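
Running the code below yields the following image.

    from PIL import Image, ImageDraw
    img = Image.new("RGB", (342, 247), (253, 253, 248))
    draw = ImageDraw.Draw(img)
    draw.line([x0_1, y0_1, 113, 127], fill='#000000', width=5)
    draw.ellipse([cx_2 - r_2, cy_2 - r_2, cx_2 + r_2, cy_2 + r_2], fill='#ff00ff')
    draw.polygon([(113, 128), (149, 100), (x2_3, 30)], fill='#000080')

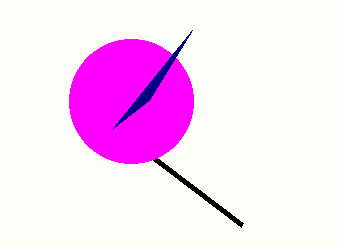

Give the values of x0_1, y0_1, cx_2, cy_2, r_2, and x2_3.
x0_1 = 242, y0_1 = 225, cx_2 = 131, cy_2 = 101, r_2 = 62, x2_3 = 192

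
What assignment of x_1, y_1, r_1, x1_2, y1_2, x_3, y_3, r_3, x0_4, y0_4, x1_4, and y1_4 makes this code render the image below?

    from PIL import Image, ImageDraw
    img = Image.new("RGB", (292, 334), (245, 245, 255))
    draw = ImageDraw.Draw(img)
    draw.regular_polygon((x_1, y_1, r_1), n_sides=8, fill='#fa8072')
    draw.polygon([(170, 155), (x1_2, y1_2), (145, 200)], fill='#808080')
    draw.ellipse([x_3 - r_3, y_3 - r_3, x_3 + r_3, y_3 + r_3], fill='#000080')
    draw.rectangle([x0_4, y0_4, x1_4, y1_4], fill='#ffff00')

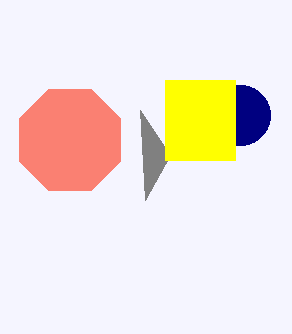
x_1 = 70
y_1 = 140
r_1 = 55
x1_2 = 140
y1_2 = 110
x_3 = 240
y_3 = 115
r_3 = 30
x0_4 = 165
y0_4 = 80
x1_4 = 235
y1_4 = 160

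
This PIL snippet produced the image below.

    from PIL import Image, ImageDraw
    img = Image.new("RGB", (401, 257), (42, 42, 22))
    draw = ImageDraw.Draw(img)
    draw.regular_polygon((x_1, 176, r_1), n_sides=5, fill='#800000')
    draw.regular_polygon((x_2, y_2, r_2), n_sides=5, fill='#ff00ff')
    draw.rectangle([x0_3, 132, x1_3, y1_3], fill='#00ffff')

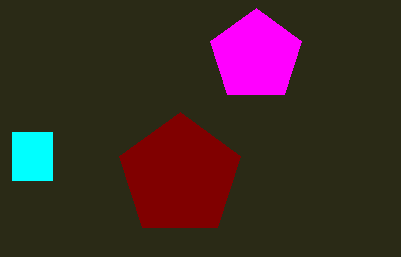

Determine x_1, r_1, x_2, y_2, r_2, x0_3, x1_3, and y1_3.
x_1 = 180; r_1 = 64; x_2 = 256; y_2 = 56; r_2 = 48; x0_3 = 12; x1_3 = 52; y1_3 = 180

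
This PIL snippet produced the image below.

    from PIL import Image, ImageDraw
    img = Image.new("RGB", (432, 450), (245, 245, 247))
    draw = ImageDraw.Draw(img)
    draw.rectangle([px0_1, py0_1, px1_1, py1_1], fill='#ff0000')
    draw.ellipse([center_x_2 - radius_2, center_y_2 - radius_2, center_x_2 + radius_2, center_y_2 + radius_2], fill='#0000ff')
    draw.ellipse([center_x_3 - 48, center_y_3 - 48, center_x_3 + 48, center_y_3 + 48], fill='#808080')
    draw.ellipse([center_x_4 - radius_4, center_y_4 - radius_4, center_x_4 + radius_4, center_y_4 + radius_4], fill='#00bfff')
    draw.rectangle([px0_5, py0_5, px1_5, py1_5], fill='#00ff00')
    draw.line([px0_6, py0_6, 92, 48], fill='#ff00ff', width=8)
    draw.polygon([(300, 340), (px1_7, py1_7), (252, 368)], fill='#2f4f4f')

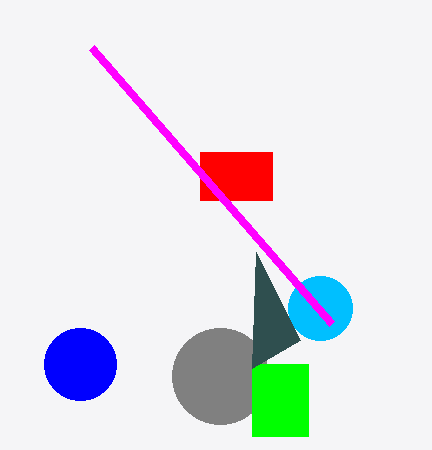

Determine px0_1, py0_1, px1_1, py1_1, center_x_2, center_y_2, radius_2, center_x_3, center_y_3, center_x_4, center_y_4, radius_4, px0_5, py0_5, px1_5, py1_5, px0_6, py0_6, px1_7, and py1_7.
px0_1 = 200; py0_1 = 152; px1_1 = 272; py1_1 = 200; center_x_2 = 80; center_y_2 = 364; radius_2 = 36; center_x_3 = 220; center_y_3 = 376; center_x_4 = 320; center_y_4 = 308; radius_4 = 32; px0_5 = 252; py0_5 = 364; px1_5 = 308; py1_5 = 436; px0_6 = 332; py0_6 = 324; px1_7 = 256; py1_7 = 252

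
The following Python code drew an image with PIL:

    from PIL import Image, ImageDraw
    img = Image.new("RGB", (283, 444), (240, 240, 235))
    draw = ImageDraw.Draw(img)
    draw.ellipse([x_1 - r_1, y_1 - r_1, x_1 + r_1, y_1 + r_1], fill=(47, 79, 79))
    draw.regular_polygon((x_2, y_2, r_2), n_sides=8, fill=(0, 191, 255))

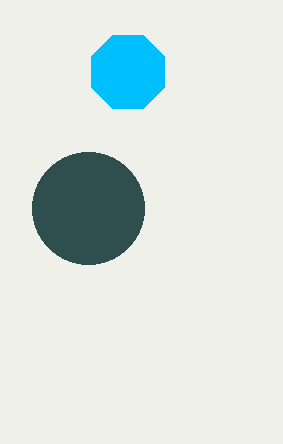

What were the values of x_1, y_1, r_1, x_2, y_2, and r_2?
x_1 = 88
y_1 = 208
r_1 = 56
x_2 = 128
y_2 = 72
r_2 = 40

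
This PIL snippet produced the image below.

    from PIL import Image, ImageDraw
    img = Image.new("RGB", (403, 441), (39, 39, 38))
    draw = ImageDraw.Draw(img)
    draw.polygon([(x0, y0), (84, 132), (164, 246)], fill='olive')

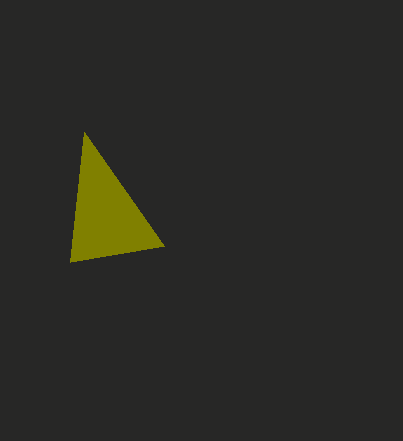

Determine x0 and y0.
x0 = 70, y0 = 262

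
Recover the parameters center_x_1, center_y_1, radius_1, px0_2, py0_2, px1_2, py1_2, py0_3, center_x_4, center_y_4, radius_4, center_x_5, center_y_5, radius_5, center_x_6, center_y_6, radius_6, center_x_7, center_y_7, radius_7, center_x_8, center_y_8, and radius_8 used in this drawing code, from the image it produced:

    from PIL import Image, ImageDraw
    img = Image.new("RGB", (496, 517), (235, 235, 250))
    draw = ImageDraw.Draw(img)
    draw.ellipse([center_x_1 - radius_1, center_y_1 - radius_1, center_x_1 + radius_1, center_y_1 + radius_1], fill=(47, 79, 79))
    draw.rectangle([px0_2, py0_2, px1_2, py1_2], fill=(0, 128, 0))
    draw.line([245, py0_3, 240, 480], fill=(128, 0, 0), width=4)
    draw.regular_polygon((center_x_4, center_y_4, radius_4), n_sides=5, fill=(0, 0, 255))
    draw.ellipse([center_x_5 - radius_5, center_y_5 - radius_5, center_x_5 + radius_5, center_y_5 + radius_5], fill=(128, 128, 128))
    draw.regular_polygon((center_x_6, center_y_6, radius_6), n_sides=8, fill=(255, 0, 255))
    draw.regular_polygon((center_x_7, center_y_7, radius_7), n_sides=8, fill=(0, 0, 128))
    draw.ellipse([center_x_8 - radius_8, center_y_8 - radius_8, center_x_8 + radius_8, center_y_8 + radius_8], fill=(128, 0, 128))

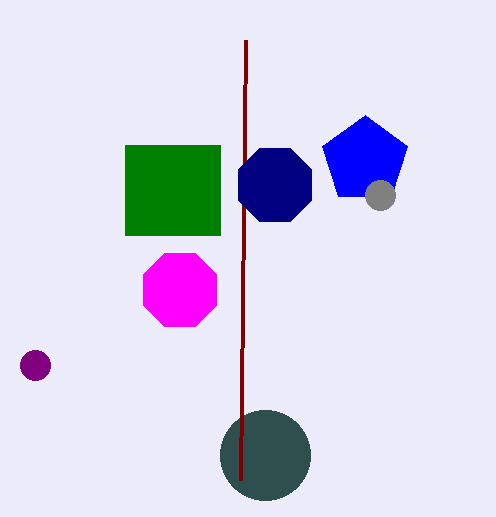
center_x_1 = 265, center_y_1 = 455, radius_1 = 45, px0_2 = 125, py0_2 = 145, px1_2 = 220, py1_2 = 235, py0_3 = 40, center_x_4 = 365, center_y_4 = 160, radius_4 = 45, center_x_5 = 380, center_y_5 = 195, radius_5 = 15, center_x_6 = 180, center_y_6 = 290, radius_6 = 40, center_x_7 = 275, center_y_7 = 185, radius_7 = 40, center_x_8 = 35, center_y_8 = 365, radius_8 = 15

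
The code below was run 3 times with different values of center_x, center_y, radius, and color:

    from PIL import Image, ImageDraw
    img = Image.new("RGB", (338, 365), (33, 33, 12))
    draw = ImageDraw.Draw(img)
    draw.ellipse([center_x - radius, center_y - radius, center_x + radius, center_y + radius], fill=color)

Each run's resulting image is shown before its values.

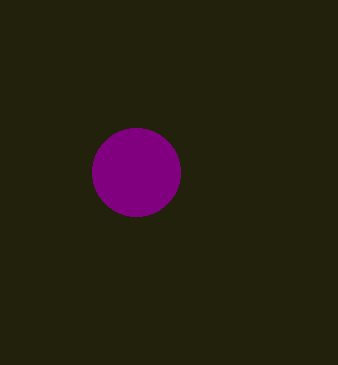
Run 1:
center_x = 136
center_y = 172
radius = 44
color = 'purple'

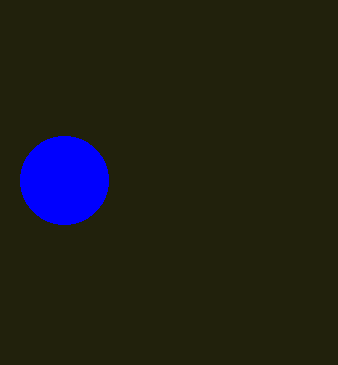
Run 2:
center_x = 64; center_y = 180; radius = 44; color = 'blue'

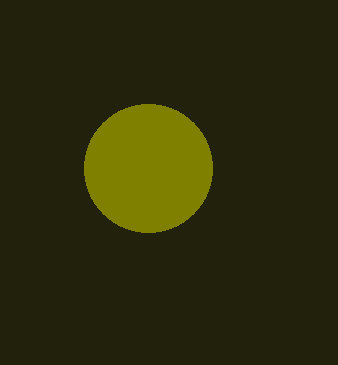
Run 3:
center_x = 148; center_y = 168; radius = 64; color = 'olive'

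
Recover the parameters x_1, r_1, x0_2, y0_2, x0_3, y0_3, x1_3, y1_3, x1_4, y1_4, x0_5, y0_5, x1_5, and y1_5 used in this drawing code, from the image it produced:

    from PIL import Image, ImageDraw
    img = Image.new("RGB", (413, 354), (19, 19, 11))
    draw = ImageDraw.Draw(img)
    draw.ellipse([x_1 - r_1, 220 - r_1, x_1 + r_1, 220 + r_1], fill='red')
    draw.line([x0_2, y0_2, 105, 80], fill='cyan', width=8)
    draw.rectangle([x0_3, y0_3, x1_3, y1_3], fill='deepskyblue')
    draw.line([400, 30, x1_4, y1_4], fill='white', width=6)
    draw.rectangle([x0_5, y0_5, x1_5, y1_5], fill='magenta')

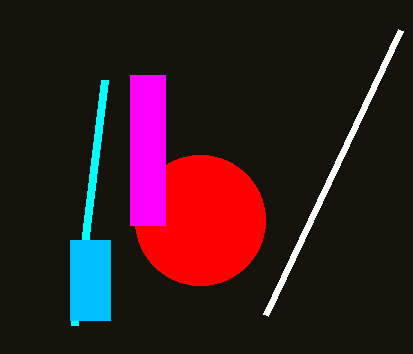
x_1 = 200, r_1 = 65, x0_2 = 75, y0_2 = 325, x0_3 = 70, y0_3 = 240, x1_3 = 110, y1_3 = 320, x1_4 = 265, y1_4 = 315, x0_5 = 130, y0_5 = 75, x1_5 = 165, y1_5 = 225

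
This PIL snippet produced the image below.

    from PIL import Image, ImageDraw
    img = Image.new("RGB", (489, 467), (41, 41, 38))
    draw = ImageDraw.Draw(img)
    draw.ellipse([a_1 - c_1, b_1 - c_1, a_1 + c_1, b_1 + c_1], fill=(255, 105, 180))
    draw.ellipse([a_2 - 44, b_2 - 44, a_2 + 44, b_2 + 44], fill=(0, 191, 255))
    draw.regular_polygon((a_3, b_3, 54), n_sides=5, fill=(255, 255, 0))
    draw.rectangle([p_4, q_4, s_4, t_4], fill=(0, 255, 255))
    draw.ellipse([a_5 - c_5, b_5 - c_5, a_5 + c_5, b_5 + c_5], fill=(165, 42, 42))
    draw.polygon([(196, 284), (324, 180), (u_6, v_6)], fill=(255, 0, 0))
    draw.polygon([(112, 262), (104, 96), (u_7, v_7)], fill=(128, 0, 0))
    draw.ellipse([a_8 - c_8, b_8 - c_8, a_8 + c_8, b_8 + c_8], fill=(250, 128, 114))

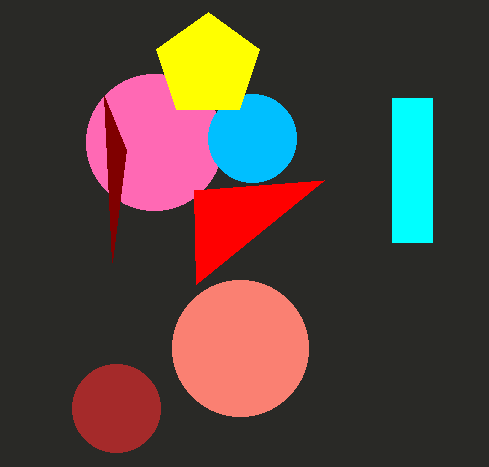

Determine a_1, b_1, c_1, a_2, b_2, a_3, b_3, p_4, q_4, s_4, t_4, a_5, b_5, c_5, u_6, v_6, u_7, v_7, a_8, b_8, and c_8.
a_1 = 154
b_1 = 142
c_1 = 68
a_2 = 252
b_2 = 138
a_3 = 208
b_3 = 66
p_4 = 392
q_4 = 98
s_4 = 432
t_4 = 242
a_5 = 116
b_5 = 408
c_5 = 44
u_6 = 194
v_6 = 190
u_7 = 126
v_7 = 150
a_8 = 240
b_8 = 348
c_8 = 68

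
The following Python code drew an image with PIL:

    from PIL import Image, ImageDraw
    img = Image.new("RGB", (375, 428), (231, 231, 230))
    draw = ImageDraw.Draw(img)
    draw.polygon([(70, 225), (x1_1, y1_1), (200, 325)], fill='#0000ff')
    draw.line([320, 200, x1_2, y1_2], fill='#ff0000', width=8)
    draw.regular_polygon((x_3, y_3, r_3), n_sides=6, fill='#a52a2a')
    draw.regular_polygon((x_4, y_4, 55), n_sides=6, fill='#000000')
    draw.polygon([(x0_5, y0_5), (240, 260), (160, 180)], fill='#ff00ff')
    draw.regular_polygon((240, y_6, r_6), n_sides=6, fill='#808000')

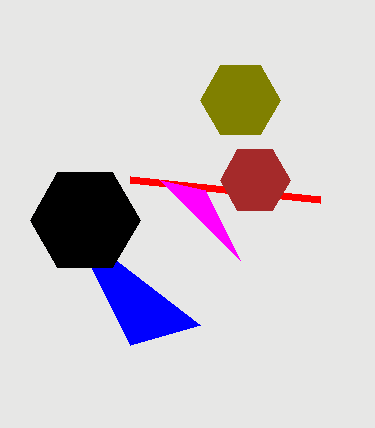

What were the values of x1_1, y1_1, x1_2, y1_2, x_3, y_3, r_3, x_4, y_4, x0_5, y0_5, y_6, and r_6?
x1_1 = 130, y1_1 = 345, x1_2 = 130, y1_2 = 180, x_3 = 255, y_3 = 180, r_3 = 35, x_4 = 85, y_4 = 220, x0_5 = 205, y0_5 = 190, y_6 = 100, r_6 = 40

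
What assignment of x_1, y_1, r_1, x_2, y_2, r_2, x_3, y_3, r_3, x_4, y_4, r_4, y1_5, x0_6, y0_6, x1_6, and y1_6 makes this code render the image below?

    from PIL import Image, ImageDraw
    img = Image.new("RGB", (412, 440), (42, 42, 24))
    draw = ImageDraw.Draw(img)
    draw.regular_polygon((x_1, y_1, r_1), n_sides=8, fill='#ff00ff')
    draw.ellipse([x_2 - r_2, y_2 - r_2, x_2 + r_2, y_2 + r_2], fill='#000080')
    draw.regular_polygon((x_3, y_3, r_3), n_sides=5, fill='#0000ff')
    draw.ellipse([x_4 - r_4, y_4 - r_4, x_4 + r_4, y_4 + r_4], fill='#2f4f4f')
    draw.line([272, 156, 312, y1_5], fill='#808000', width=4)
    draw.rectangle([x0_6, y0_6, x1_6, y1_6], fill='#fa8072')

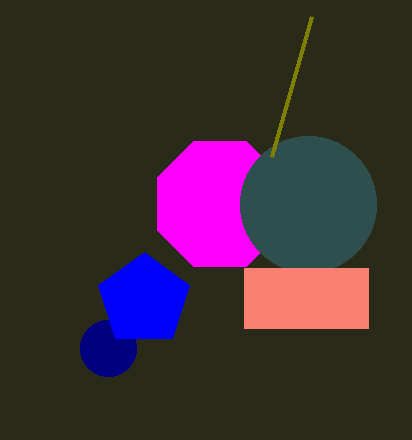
x_1 = 220; y_1 = 204; r_1 = 68; x_2 = 108; y_2 = 348; r_2 = 28; x_3 = 144; y_3 = 300; r_3 = 48; x_4 = 308; y_4 = 204; r_4 = 68; y1_5 = 16; x0_6 = 244; y0_6 = 268; x1_6 = 368; y1_6 = 328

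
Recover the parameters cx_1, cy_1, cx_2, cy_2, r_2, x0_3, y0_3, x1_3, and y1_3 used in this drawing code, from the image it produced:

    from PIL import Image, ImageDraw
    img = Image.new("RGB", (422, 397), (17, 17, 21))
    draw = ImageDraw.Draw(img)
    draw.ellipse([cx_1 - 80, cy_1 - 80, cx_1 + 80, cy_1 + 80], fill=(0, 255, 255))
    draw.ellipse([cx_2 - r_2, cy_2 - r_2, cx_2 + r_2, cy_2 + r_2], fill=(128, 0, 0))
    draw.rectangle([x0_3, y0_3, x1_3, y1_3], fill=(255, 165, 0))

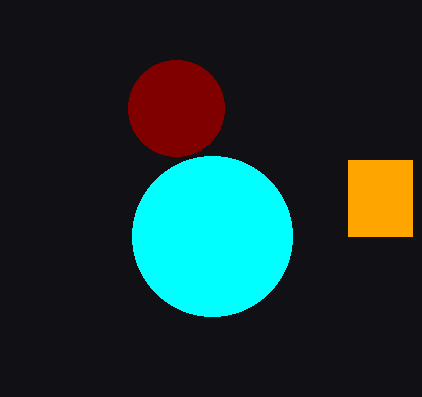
cx_1 = 212
cy_1 = 236
cx_2 = 176
cy_2 = 108
r_2 = 48
x0_3 = 348
y0_3 = 160
x1_3 = 412
y1_3 = 236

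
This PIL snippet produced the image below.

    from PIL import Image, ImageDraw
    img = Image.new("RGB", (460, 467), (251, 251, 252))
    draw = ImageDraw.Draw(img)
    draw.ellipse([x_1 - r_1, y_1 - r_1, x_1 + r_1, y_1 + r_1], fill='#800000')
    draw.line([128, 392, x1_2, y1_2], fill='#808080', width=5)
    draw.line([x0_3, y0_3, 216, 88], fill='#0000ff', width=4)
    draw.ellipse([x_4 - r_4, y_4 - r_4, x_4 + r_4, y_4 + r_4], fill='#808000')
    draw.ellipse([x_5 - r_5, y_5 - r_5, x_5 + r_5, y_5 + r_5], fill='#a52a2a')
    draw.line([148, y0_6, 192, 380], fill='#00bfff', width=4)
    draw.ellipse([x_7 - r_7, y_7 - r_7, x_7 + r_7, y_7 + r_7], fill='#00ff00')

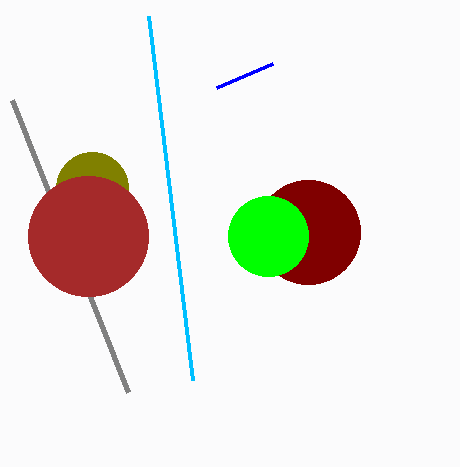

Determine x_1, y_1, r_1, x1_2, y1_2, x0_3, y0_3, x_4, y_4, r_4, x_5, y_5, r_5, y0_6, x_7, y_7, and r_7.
x_1 = 308, y_1 = 232, r_1 = 52, x1_2 = 12, y1_2 = 100, x0_3 = 272, y0_3 = 64, x_4 = 92, y_4 = 188, r_4 = 36, x_5 = 88, y_5 = 236, r_5 = 60, y0_6 = 16, x_7 = 268, y_7 = 236, r_7 = 40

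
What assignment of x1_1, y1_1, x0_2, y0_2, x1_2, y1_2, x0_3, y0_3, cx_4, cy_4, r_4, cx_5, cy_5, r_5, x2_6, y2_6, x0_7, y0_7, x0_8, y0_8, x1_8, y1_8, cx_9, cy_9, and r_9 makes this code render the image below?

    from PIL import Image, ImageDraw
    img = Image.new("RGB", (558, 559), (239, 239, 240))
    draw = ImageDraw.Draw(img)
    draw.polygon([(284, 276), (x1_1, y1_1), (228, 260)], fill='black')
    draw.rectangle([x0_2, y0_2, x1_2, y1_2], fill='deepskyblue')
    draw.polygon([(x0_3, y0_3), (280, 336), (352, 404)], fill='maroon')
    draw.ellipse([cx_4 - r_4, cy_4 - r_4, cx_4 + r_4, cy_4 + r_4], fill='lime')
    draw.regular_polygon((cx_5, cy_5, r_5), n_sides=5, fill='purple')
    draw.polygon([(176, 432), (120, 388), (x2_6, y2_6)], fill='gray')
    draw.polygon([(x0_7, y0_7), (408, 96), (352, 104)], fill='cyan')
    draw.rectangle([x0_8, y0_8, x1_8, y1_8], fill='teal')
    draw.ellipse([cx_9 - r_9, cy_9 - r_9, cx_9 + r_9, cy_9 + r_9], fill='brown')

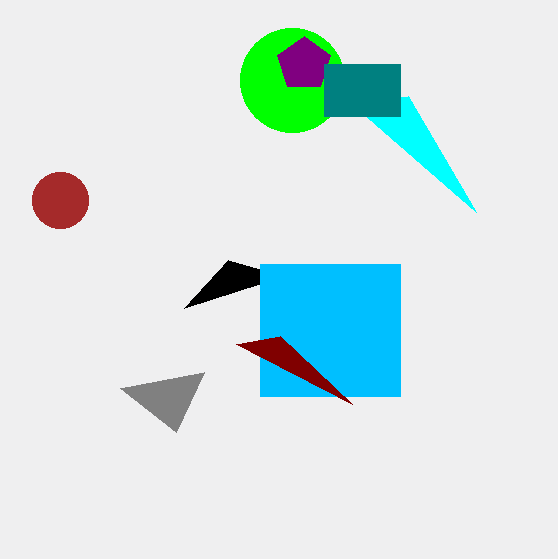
x1_1 = 184
y1_1 = 308
x0_2 = 260
y0_2 = 264
x1_2 = 400
y1_2 = 396
x0_3 = 236
y0_3 = 344
cx_4 = 292
cy_4 = 80
r_4 = 52
cx_5 = 304
cy_5 = 64
r_5 = 28
x2_6 = 204
y2_6 = 372
x0_7 = 476
y0_7 = 212
x0_8 = 324
y0_8 = 64
x1_8 = 400
y1_8 = 116
cx_9 = 60
cy_9 = 200
r_9 = 28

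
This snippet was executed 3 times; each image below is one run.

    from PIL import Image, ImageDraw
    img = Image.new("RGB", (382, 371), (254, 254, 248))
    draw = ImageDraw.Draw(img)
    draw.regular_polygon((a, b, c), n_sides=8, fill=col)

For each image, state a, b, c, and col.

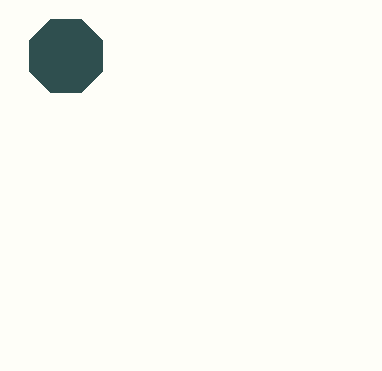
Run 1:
a = 66; b = 56; c = 40; col = 'darkslategray'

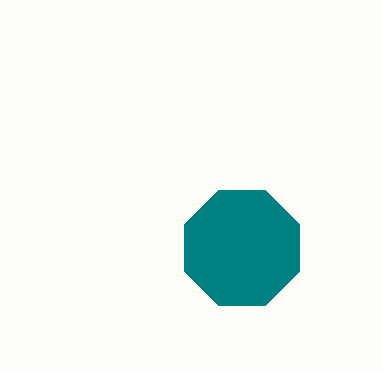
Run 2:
a = 242; b = 248; c = 62; col = 'teal'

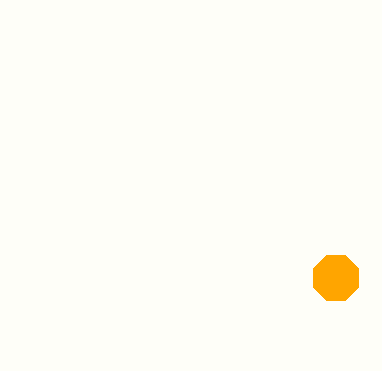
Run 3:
a = 336, b = 278, c = 24, col = 'orange'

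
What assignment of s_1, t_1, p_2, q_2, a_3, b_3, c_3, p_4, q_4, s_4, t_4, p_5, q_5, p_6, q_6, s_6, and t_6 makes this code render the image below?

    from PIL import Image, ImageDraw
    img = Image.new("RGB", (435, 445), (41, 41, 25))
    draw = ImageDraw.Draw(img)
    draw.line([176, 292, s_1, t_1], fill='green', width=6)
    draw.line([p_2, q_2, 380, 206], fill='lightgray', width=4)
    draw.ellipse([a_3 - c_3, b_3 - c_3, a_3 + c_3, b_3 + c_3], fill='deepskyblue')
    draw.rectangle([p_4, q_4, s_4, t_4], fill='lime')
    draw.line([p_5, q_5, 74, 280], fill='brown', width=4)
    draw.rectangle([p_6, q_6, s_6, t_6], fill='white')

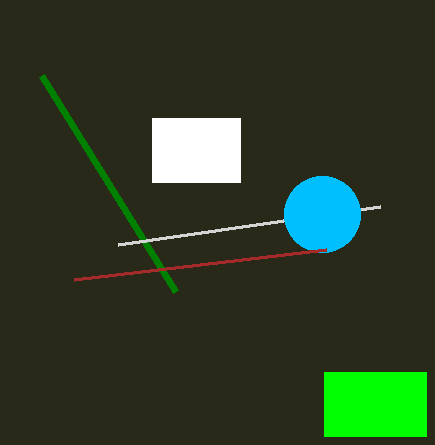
s_1 = 42
t_1 = 76
p_2 = 118
q_2 = 244
a_3 = 322
b_3 = 214
c_3 = 38
p_4 = 324
q_4 = 372
s_4 = 426
t_4 = 436
p_5 = 326
q_5 = 250
p_6 = 152
q_6 = 118
s_6 = 240
t_6 = 182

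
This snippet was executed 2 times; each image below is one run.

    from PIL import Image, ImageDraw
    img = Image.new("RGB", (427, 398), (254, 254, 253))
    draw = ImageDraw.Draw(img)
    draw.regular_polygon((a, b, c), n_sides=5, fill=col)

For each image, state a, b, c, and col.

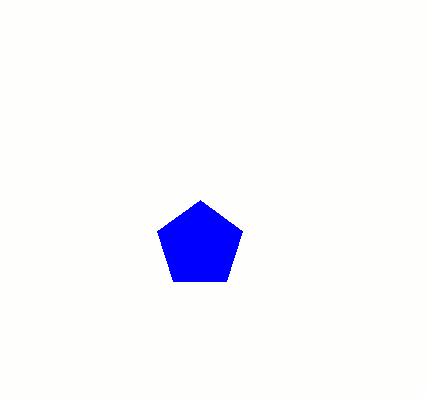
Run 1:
a = 200; b = 245; c = 45; col = 'blue'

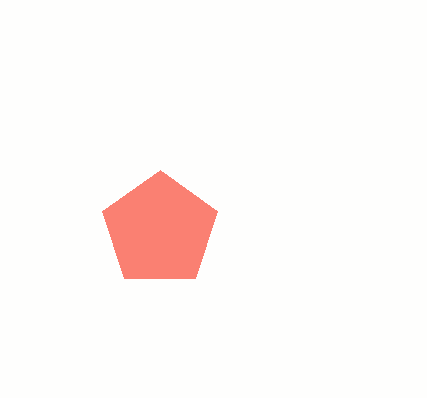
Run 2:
a = 160; b = 230; c = 60; col = 'salmon'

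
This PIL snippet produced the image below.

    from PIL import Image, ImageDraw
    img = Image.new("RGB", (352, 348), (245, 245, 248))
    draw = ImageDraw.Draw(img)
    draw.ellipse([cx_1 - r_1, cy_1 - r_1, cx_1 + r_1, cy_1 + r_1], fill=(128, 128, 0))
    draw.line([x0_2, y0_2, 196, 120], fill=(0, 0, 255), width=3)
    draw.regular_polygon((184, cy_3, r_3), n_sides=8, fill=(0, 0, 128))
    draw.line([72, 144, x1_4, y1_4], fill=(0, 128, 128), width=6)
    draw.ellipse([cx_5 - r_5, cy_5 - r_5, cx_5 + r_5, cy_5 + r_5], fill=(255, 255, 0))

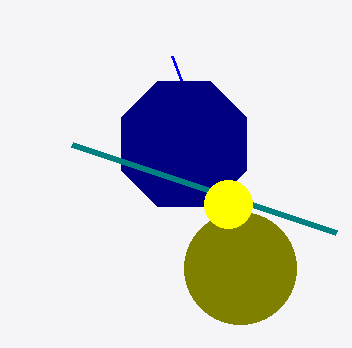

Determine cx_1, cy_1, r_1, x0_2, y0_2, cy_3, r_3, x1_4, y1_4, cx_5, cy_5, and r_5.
cx_1 = 240, cy_1 = 268, r_1 = 56, x0_2 = 172, y0_2 = 56, cy_3 = 144, r_3 = 68, x1_4 = 336, y1_4 = 232, cx_5 = 228, cy_5 = 204, r_5 = 24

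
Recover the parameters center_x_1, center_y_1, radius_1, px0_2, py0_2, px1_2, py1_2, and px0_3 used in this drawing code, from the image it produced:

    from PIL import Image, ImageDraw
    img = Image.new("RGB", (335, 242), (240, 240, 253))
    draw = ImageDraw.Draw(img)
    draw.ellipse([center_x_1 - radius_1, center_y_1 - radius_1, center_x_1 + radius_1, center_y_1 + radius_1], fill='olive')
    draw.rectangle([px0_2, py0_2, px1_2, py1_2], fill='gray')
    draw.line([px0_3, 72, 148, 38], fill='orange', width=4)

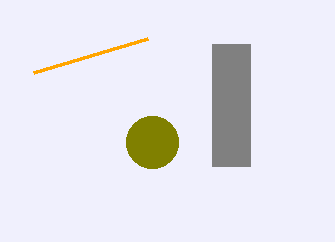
center_x_1 = 152
center_y_1 = 142
radius_1 = 26
px0_2 = 212
py0_2 = 44
px1_2 = 250
py1_2 = 166
px0_3 = 34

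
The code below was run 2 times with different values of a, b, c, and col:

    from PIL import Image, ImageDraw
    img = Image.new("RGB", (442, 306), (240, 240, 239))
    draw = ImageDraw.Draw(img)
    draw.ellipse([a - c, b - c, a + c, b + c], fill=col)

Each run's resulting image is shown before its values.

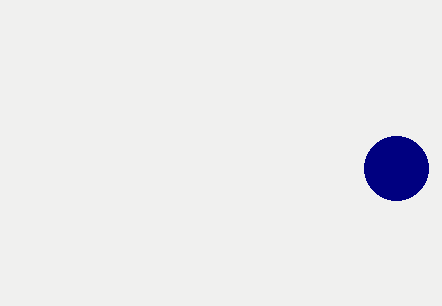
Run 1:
a = 396, b = 168, c = 32, col = 'navy'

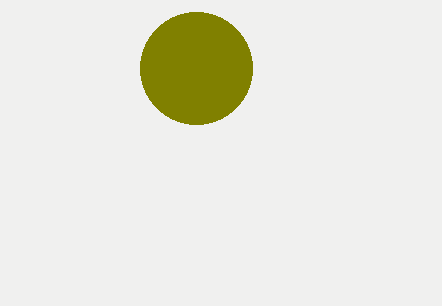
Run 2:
a = 196
b = 68
c = 56
col = 'olive'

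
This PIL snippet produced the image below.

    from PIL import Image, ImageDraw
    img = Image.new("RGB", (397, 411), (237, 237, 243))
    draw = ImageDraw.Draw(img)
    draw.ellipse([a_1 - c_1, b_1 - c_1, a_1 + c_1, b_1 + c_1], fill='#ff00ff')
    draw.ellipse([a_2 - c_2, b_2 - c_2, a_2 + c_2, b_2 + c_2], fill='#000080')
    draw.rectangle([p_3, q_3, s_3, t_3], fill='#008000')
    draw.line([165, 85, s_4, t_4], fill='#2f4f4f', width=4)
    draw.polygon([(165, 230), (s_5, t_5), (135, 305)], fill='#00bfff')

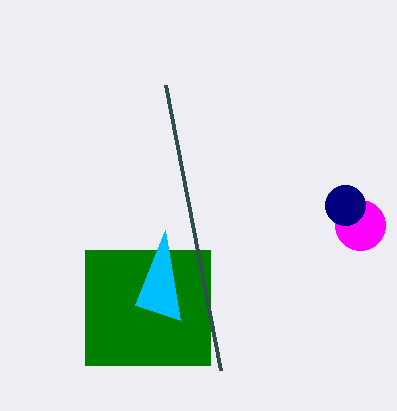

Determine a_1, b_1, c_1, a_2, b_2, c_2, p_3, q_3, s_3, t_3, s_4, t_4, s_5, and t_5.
a_1 = 360; b_1 = 225; c_1 = 25; a_2 = 345; b_2 = 205; c_2 = 20; p_3 = 85; q_3 = 250; s_3 = 210; t_3 = 365; s_4 = 220; t_4 = 370; s_5 = 180; t_5 = 320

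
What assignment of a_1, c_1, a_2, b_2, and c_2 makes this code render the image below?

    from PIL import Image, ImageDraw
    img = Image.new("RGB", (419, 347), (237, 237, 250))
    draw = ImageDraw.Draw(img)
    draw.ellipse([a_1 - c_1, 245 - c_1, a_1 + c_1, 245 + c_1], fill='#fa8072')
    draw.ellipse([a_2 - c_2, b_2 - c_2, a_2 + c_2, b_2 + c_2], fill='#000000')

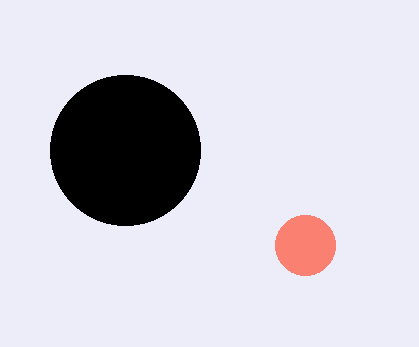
a_1 = 305
c_1 = 30
a_2 = 125
b_2 = 150
c_2 = 75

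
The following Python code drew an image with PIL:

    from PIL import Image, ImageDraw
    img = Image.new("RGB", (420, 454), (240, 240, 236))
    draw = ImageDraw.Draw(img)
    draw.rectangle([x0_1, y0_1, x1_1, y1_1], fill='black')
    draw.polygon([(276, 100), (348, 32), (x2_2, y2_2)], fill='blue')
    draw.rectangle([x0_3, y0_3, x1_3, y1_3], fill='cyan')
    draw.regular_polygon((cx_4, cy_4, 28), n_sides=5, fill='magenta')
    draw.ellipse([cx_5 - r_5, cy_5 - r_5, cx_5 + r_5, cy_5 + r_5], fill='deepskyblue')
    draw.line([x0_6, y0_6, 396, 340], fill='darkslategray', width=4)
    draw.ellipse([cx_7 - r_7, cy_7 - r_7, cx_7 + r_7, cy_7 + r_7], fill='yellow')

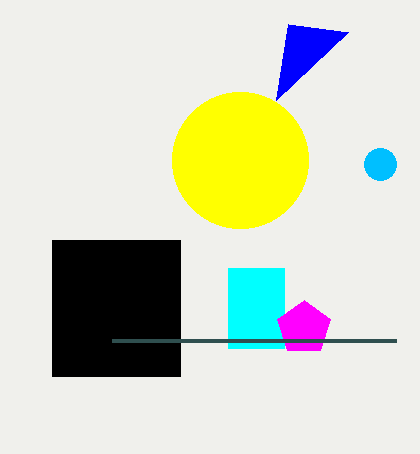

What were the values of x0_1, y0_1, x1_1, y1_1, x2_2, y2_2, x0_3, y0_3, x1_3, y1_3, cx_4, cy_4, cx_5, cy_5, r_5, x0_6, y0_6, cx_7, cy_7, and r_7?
x0_1 = 52, y0_1 = 240, x1_1 = 180, y1_1 = 376, x2_2 = 288, y2_2 = 24, x0_3 = 228, y0_3 = 268, x1_3 = 284, y1_3 = 348, cx_4 = 304, cy_4 = 328, cx_5 = 380, cy_5 = 164, r_5 = 16, x0_6 = 112, y0_6 = 340, cx_7 = 240, cy_7 = 160, r_7 = 68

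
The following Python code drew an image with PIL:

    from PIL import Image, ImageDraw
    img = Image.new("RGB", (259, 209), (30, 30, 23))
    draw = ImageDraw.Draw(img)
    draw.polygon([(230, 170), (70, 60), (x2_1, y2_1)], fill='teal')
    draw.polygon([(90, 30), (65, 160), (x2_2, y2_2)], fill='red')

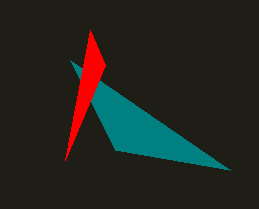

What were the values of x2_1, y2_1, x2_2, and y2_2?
x2_1 = 115, y2_1 = 150, x2_2 = 105, y2_2 = 65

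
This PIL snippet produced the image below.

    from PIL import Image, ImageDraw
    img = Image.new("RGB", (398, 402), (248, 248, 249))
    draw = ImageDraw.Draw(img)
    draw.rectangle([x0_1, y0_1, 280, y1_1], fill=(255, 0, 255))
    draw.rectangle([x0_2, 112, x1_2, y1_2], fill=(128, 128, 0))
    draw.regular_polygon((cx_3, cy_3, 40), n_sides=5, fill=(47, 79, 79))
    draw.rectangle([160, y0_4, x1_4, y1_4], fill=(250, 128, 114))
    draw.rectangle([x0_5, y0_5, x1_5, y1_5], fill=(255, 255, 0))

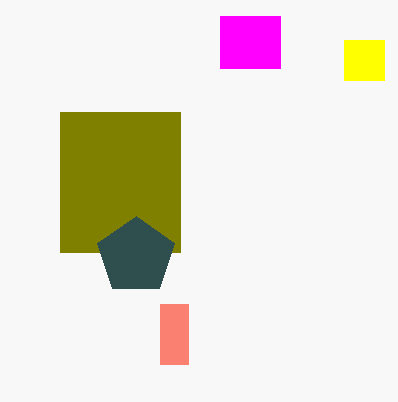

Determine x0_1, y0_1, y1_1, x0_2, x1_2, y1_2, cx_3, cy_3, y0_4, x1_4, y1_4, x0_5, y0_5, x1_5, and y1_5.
x0_1 = 220
y0_1 = 16
y1_1 = 68
x0_2 = 60
x1_2 = 180
y1_2 = 252
cx_3 = 136
cy_3 = 256
y0_4 = 304
x1_4 = 188
y1_4 = 364
x0_5 = 344
y0_5 = 40
x1_5 = 384
y1_5 = 80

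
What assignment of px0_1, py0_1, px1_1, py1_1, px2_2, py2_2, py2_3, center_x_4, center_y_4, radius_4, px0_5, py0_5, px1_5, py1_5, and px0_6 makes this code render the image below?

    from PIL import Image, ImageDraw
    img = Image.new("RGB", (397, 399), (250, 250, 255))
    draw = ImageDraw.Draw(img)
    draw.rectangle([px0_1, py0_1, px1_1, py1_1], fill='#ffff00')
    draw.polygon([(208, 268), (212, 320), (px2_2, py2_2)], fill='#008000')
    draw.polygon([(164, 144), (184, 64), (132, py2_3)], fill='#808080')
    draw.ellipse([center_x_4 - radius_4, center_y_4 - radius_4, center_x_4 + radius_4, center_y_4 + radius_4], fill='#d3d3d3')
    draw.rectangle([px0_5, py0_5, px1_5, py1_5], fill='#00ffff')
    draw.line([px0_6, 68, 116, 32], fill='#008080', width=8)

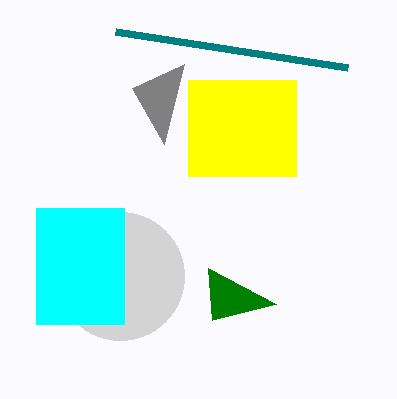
px0_1 = 188
py0_1 = 80
px1_1 = 296
py1_1 = 176
px2_2 = 276
py2_2 = 304
py2_3 = 88
center_x_4 = 120
center_y_4 = 276
radius_4 = 64
px0_5 = 36
py0_5 = 208
px1_5 = 124
py1_5 = 324
px0_6 = 348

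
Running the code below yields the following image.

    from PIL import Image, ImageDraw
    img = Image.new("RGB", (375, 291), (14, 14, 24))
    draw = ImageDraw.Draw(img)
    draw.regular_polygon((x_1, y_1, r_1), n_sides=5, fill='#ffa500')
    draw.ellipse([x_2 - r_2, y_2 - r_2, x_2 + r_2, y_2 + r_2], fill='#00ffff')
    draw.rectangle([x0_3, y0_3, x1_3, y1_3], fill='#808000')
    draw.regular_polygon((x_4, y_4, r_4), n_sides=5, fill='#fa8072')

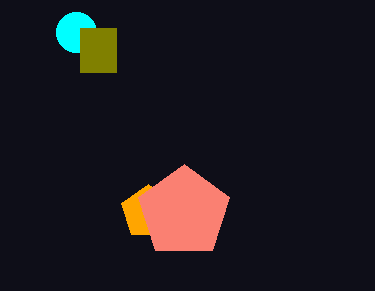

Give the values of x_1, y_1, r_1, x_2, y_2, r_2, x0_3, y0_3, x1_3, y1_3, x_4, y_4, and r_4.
x_1 = 148
y_1 = 212
r_1 = 28
x_2 = 76
y_2 = 32
r_2 = 20
x0_3 = 80
y0_3 = 28
x1_3 = 116
y1_3 = 72
x_4 = 184
y_4 = 212
r_4 = 48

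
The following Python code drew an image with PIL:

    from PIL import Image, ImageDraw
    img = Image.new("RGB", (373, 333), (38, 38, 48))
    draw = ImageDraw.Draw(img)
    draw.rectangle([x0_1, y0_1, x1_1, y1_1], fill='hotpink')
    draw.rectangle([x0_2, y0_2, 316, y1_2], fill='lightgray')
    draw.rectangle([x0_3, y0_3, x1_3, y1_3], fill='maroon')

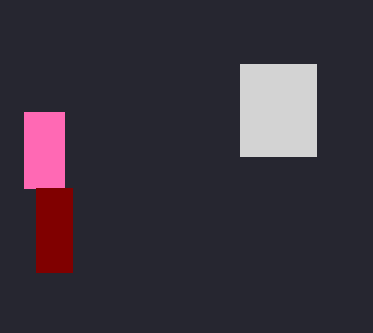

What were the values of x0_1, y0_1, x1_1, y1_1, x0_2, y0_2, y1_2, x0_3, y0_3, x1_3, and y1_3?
x0_1 = 24; y0_1 = 112; x1_1 = 64; y1_1 = 188; x0_2 = 240; y0_2 = 64; y1_2 = 156; x0_3 = 36; y0_3 = 188; x1_3 = 72; y1_3 = 272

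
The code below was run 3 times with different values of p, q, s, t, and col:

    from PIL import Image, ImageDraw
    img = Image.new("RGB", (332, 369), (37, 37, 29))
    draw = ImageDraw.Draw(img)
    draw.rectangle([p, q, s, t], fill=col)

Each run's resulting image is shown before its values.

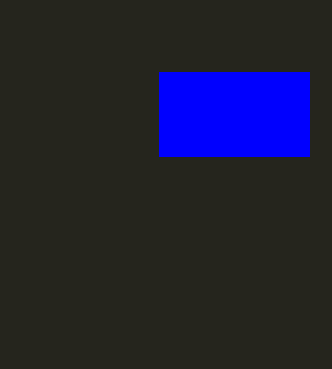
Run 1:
p = 159, q = 72, s = 309, t = 156, col = 'blue'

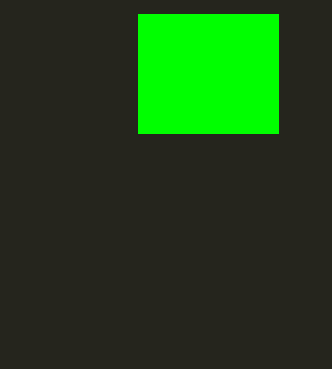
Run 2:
p = 138; q = 14; s = 278; t = 133; col = 'lime'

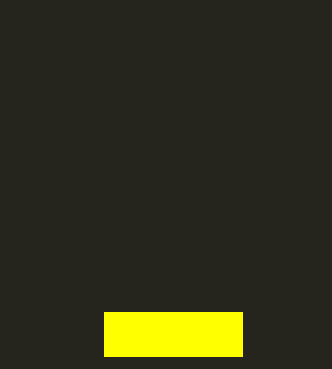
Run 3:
p = 104, q = 312, s = 242, t = 356, col = 'yellow'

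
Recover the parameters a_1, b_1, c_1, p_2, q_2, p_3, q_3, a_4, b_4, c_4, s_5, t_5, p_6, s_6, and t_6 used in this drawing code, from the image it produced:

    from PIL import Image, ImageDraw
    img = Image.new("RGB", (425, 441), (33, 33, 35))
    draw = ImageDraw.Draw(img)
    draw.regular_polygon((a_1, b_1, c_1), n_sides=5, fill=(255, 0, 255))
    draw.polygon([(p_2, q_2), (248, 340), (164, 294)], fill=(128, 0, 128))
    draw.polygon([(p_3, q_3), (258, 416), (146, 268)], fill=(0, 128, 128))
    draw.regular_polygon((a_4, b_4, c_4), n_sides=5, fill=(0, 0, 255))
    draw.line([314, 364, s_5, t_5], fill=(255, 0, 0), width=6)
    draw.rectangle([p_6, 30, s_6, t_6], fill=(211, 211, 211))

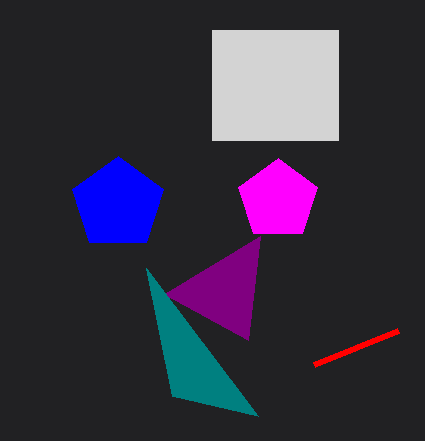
a_1 = 278; b_1 = 200; c_1 = 42; p_2 = 260; q_2 = 236; p_3 = 172; q_3 = 396; a_4 = 118; b_4 = 204; c_4 = 48; s_5 = 398; t_5 = 330; p_6 = 212; s_6 = 338; t_6 = 140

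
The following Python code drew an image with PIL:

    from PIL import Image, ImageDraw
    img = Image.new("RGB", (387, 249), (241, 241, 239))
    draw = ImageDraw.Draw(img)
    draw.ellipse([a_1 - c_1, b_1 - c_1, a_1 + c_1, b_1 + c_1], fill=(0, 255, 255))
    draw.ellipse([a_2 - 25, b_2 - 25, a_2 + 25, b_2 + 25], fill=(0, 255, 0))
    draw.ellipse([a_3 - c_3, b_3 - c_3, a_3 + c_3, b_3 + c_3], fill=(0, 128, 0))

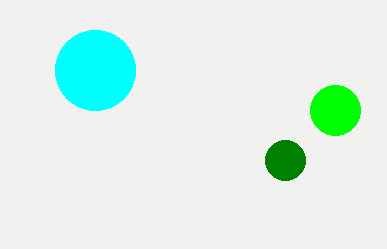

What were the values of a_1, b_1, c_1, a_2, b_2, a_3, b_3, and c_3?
a_1 = 95, b_1 = 70, c_1 = 40, a_2 = 335, b_2 = 110, a_3 = 285, b_3 = 160, c_3 = 20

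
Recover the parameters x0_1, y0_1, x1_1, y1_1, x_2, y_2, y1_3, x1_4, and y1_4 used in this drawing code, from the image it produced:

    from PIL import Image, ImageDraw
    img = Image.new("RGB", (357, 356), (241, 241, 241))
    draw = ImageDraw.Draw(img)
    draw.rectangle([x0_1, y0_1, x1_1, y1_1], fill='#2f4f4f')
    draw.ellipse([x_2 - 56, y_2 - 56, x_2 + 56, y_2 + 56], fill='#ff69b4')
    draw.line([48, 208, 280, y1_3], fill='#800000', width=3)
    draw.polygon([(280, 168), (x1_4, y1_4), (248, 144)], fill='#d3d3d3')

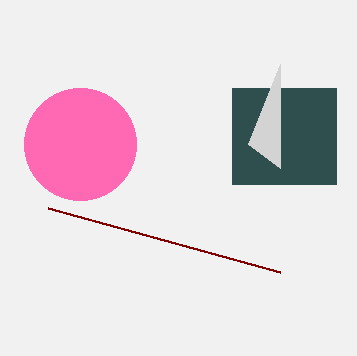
x0_1 = 232
y0_1 = 88
x1_1 = 336
y1_1 = 184
x_2 = 80
y_2 = 144
y1_3 = 272
x1_4 = 280
y1_4 = 64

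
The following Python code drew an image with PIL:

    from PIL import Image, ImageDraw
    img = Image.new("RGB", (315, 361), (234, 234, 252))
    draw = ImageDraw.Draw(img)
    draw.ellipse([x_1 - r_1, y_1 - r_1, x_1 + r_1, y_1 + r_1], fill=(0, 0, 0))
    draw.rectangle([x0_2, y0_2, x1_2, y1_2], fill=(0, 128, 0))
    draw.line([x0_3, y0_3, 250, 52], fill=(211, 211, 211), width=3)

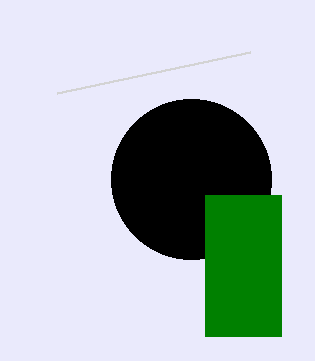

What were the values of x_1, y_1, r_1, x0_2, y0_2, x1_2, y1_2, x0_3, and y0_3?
x_1 = 191, y_1 = 179, r_1 = 80, x0_2 = 205, y0_2 = 195, x1_2 = 281, y1_2 = 336, x0_3 = 57, y0_3 = 93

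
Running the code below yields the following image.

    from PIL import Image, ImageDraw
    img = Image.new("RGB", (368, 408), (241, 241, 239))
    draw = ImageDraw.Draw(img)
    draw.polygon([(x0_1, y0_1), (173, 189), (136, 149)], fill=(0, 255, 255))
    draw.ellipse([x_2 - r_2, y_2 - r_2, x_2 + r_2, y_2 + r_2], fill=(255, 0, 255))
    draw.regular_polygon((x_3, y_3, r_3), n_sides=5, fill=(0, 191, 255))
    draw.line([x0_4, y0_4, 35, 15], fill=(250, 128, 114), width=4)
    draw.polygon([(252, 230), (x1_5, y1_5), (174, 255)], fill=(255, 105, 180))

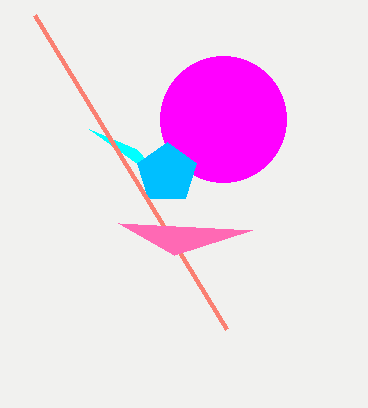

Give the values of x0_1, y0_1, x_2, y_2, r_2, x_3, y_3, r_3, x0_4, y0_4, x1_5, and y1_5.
x0_1 = 89
y0_1 = 129
x_2 = 223
y_2 = 119
r_2 = 63
x_3 = 167
y_3 = 173
r_3 = 31
x0_4 = 227
y0_4 = 329
x1_5 = 118
y1_5 = 223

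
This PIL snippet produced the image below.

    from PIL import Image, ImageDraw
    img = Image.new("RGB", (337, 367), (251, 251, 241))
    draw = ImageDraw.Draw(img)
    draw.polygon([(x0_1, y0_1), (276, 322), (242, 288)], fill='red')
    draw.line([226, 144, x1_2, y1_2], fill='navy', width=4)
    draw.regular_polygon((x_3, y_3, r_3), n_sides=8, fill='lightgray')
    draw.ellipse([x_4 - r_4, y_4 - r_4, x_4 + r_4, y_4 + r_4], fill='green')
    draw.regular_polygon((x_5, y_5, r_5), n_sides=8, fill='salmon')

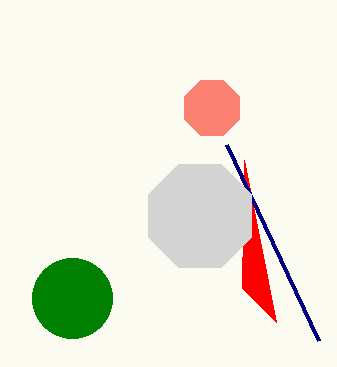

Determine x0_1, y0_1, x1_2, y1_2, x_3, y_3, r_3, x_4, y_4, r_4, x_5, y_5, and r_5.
x0_1 = 244
y0_1 = 160
x1_2 = 318
y1_2 = 340
x_3 = 200
y_3 = 216
r_3 = 56
x_4 = 72
y_4 = 298
r_4 = 40
x_5 = 212
y_5 = 108
r_5 = 30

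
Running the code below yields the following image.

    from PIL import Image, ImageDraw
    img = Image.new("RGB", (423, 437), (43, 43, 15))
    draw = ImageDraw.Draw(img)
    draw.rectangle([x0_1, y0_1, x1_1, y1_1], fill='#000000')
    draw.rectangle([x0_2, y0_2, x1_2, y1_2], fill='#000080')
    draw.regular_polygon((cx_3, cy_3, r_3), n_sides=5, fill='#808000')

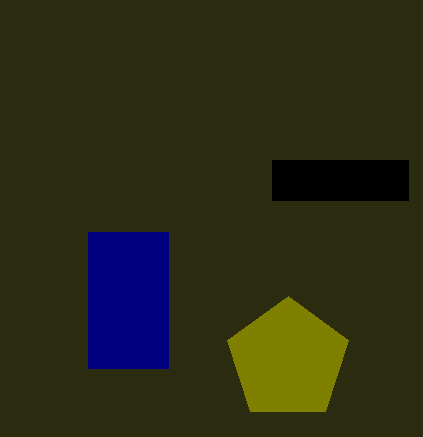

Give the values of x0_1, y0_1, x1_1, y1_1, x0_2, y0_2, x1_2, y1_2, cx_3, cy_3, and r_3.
x0_1 = 272, y0_1 = 160, x1_1 = 408, y1_1 = 200, x0_2 = 88, y0_2 = 232, x1_2 = 168, y1_2 = 368, cx_3 = 288, cy_3 = 360, r_3 = 64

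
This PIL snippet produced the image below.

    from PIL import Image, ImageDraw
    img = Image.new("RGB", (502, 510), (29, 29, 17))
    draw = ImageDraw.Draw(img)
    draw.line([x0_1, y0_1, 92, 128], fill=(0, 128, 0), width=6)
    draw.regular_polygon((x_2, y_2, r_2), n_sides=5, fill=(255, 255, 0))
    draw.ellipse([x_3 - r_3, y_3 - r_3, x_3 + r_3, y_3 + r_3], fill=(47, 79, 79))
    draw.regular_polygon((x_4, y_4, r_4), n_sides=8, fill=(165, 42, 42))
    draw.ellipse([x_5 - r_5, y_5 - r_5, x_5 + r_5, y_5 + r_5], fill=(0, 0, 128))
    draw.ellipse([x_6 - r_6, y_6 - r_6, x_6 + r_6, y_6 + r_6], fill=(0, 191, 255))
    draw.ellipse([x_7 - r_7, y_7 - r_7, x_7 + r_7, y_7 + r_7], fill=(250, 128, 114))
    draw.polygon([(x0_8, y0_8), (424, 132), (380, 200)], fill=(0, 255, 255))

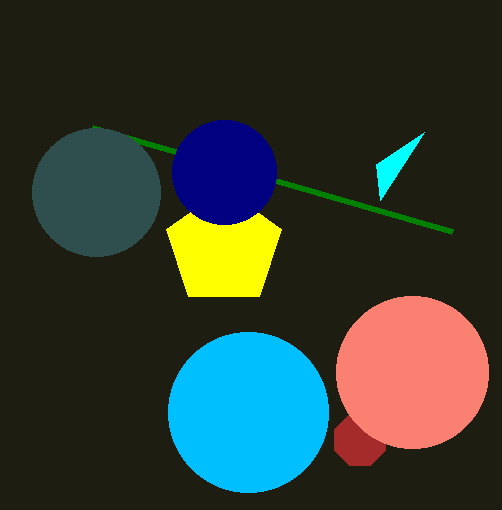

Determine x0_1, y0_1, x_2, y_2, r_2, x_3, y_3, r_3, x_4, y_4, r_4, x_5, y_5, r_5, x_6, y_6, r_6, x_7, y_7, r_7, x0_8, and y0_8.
x0_1 = 452, y0_1 = 232, x_2 = 224, y_2 = 248, r_2 = 60, x_3 = 96, y_3 = 192, r_3 = 64, x_4 = 360, y_4 = 440, r_4 = 28, x_5 = 224, y_5 = 172, r_5 = 52, x_6 = 248, y_6 = 412, r_6 = 80, x_7 = 412, y_7 = 372, r_7 = 76, x0_8 = 376, y0_8 = 164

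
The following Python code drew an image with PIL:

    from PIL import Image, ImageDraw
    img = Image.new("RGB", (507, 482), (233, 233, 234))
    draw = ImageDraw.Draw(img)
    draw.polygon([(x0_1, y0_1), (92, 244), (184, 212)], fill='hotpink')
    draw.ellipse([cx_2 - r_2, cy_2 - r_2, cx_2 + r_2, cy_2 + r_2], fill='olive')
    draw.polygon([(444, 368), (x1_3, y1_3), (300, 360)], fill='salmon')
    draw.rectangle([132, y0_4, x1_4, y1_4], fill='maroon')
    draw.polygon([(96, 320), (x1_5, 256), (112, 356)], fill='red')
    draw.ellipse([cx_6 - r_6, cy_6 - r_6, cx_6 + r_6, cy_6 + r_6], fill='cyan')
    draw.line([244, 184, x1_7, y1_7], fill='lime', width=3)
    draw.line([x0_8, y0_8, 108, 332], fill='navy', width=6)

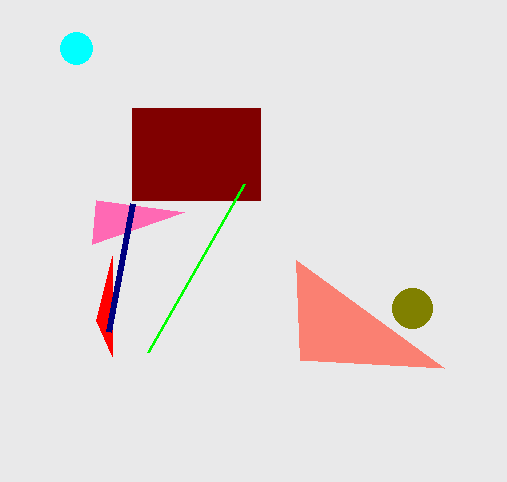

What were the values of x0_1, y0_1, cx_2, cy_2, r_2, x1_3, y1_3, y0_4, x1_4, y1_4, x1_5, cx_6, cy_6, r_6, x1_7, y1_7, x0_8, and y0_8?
x0_1 = 96; y0_1 = 200; cx_2 = 412; cy_2 = 308; r_2 = 20; x1_3 = 296; y1_3 = 260; y0_4 = 108; x1_4 = 260; y1_4 = 200; x1_5 = 112; cx_6 = 76; cy_6 = 48; r_6 = 16; x1_7 = 148; y1_7 = 352; x0_8 = 132; y0_8 = 204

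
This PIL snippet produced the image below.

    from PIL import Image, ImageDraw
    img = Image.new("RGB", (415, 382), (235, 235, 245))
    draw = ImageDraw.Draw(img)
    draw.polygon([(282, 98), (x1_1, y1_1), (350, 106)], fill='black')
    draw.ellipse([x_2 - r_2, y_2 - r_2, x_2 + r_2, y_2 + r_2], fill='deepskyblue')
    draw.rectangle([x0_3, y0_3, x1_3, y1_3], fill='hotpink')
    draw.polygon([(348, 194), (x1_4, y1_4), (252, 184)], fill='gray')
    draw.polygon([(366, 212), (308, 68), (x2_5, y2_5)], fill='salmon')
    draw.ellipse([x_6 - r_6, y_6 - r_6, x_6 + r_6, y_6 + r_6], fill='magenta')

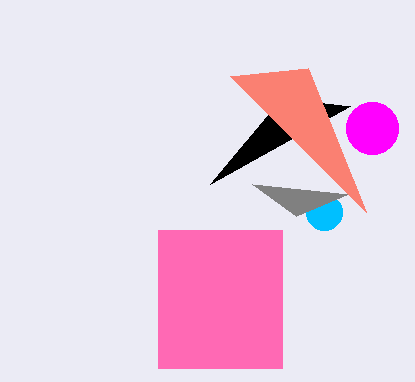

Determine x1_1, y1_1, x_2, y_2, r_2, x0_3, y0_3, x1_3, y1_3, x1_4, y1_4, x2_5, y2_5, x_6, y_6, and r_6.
x1_1 = 210; y1_1 = 184; x_2 = 324; y_2 = 212; r_2 = 18; x0_3 = 158; y0_3 = 230; x1_3 = 282; y1_3 = 368; x1_4 = 296; y1_4 = 216; x2_5 = 230; y2_5 = 76; x_6 = 372; y_6 = 128; r_6 = 26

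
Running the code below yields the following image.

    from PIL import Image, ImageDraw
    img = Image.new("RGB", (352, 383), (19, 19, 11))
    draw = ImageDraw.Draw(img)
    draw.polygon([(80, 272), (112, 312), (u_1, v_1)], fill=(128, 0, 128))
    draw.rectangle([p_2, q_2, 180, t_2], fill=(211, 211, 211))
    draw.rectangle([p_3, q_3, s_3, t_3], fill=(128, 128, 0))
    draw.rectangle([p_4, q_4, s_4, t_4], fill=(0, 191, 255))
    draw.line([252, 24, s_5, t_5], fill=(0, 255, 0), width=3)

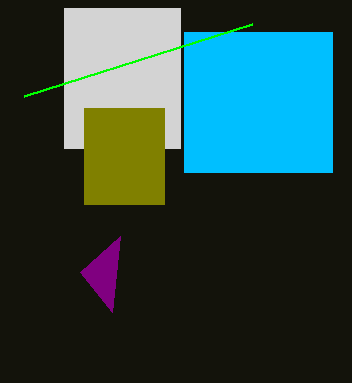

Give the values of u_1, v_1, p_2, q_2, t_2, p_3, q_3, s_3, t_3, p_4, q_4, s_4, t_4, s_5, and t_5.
u_1 = 120, v_1 = 236, p_2 = 64, q_2 = 8, t_2 = 148, p_3 = 84, q_3 = 108, s_3 = 164, t_3 = 204, p_4 = 184, q_4 = 32, s_4 = 332, t_4 = 172, s_5 = 24, t_5 = 96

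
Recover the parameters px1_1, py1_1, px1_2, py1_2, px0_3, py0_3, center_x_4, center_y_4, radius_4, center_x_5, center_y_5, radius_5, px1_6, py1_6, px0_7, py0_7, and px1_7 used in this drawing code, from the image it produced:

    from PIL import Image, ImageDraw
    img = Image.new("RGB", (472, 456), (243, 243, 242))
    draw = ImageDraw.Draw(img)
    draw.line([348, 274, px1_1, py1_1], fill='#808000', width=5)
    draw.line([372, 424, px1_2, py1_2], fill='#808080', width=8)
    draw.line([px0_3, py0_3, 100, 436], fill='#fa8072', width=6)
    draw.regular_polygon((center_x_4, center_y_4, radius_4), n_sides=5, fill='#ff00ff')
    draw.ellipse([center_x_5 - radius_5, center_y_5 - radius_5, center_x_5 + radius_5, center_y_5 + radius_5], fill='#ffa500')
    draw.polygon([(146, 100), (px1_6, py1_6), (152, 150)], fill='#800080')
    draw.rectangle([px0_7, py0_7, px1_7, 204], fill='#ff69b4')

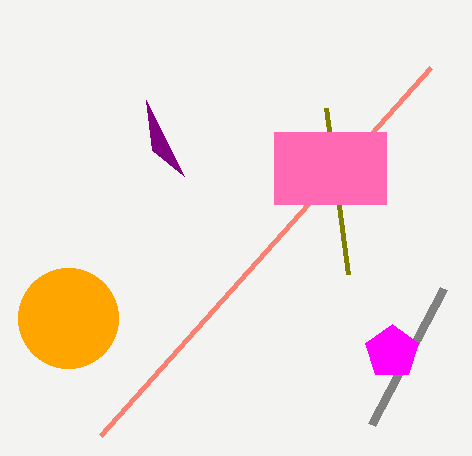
px1_1 = 326, py1_1 = 108, px1_2 = 444, py1_2 = 288, px0_3 = 430, py0_3 = 68, center_x_4 = 392, center_y_4 = 352, radius_4 = 28, center_x_5 = 68, center_y_5 = 318, radius_5 = 50, px1_6 = 184, py1_6 = 176, px0_7 = 274, py0_7 = 132, px1_7 = 386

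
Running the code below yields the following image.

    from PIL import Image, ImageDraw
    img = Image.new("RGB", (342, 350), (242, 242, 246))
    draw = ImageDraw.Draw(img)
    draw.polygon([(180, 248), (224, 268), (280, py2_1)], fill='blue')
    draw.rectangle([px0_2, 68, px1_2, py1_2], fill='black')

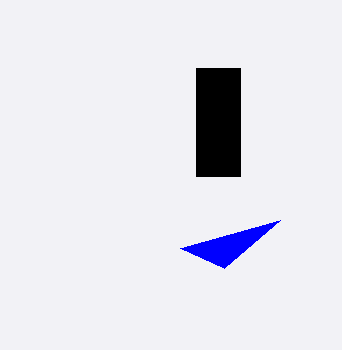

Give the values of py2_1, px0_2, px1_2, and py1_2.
py2_1 = 220
px0_2 = 196
px1_2 = 240
py1_2 = 176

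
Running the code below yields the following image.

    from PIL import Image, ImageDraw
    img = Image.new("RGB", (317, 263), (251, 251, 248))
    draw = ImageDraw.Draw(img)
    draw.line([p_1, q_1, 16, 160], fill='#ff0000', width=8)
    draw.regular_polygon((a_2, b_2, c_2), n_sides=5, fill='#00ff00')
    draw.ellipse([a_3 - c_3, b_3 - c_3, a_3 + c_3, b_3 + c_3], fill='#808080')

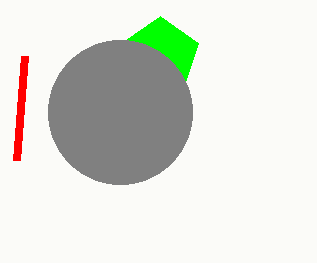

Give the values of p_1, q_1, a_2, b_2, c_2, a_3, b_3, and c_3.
p_1 = 24; q_1 = 56; a_2 = 160; b_2 = 56; c_2 = 40; a_3 = 120; b_3 = 112; c_3 = 72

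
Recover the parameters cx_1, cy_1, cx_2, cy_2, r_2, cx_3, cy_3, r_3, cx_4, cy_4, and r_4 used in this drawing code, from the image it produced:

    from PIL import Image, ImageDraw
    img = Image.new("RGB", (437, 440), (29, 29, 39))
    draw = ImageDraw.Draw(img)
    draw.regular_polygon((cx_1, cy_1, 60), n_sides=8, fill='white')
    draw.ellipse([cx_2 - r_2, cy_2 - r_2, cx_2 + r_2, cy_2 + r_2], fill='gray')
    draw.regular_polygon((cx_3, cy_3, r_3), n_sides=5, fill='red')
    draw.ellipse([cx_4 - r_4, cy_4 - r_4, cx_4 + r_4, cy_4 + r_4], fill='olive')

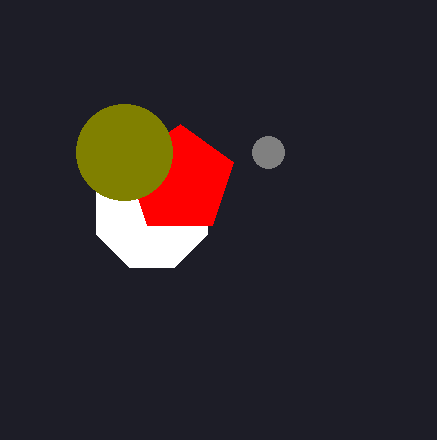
cx_1 = 152, cy_1 = 212, cx_2 = 268, cy_2 = 152, r_2 = 16, cx_3 = 180, cy_3 = 180, r_3 = 56, cx_4 = 124, cy_4 = 152, r_4 = 48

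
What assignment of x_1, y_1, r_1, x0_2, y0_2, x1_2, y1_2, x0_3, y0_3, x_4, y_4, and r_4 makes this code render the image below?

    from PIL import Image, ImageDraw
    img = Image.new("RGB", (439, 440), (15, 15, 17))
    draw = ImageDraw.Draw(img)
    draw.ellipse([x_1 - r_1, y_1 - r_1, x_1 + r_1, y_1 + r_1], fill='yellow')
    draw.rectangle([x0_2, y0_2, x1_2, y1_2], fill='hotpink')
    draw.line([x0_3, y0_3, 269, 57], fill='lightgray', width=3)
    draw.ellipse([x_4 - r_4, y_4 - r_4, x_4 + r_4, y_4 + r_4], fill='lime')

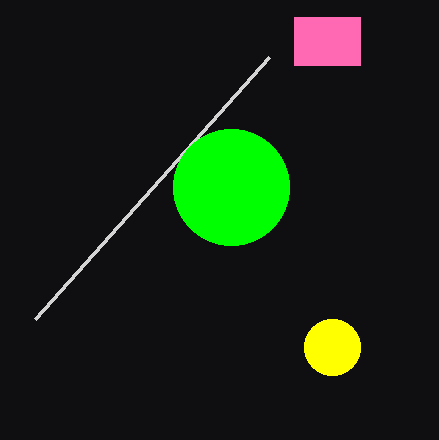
x_1 = 332, y_1 = 347, r_1 = 28, x0_2 = 294, y0_2 = 17, x1_2 = 360, y1_2 = 65, x0_3 = 35, y0_3 = 319, x_4 = 231, y_4 = 187, r_4 = 58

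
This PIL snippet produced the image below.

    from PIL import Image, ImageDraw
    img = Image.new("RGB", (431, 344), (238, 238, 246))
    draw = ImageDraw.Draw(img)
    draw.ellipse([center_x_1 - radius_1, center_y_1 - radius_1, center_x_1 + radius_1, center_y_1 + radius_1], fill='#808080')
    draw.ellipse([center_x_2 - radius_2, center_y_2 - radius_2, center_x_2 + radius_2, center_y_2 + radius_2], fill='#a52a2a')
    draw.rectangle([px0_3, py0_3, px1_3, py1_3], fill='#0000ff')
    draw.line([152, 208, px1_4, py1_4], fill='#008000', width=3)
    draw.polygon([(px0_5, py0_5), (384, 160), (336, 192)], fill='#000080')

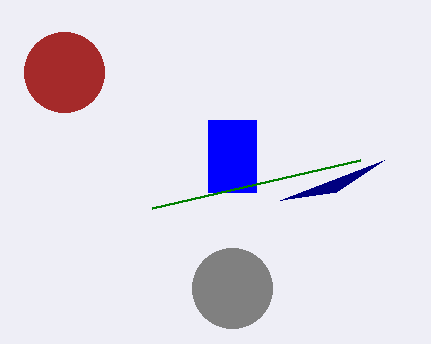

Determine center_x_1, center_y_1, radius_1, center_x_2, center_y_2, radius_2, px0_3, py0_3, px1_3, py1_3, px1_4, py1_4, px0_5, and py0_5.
center_x_1 = 232
center_y_1 = 288
radius_1 = 40
center_x_2 = 64
center_y_2 = 72
radius_2 = 40
px0_3 = 208
py0_3 = 120
px1_3 = 256
py1_3 = 192
px1_4 = 360
py1_4 = 160
px0_5 = 280
py0_5 = 200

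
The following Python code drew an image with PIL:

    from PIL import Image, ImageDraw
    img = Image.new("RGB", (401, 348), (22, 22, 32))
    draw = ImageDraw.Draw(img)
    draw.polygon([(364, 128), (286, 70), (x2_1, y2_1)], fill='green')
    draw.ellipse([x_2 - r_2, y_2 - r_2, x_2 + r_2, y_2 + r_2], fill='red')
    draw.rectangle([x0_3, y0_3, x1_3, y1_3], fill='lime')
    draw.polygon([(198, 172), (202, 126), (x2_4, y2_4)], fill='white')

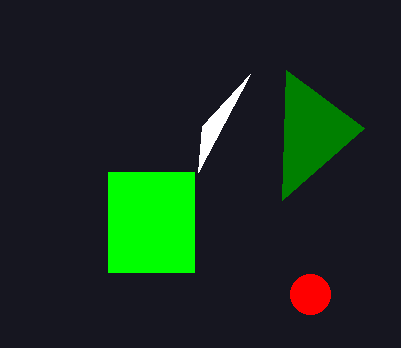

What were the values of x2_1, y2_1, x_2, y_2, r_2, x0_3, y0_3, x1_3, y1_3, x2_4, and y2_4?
x2_1 = 282, y2_1 = 200, x_2 = 310, y_2 = 294, r_2 = 20, x0_3 = 108, y0_3 = 172, x1_3 = 194, y1_3 = 272, x2_4 = 250, y2_4 = 74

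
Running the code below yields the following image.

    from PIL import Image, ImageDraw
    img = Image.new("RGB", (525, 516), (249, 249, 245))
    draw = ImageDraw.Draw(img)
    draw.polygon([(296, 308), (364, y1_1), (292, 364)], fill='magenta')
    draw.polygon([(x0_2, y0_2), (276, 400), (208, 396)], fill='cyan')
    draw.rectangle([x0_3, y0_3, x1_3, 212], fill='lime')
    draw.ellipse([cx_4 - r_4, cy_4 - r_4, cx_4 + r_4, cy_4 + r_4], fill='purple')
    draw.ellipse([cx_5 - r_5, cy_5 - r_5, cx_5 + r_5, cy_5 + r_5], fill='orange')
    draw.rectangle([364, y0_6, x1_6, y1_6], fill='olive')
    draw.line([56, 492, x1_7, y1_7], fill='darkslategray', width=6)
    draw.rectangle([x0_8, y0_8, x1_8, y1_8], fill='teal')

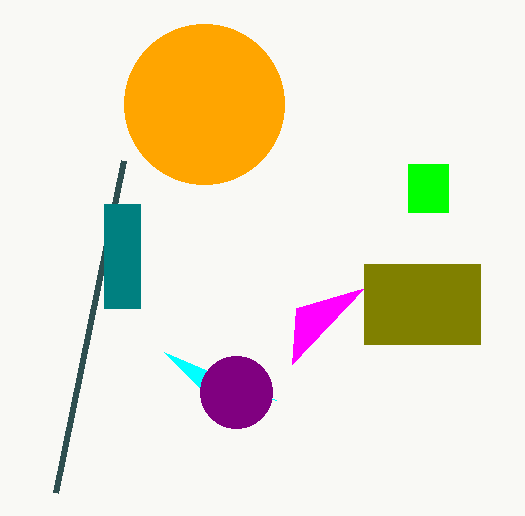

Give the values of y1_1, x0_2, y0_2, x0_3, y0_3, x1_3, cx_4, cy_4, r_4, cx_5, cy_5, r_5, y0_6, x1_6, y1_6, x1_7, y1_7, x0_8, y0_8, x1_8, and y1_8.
y1_1 = 288
x0_2 = 164
y0_2 = 352
x0_3 = 408
y0_3 = 164
x1_3 = 448
cx_4 = 236
cy_4 = 392
r_4 = 36
cx_5 = 204
cy_5 = 104
r_5 = 80
y0_6 = 264
x1_6 = 480
y1_6 = 344
x1_7 = 124
y1_7 = 160
x0_8 = 104
y0_8 = 204
x1_8 = 140
y1_8 = 308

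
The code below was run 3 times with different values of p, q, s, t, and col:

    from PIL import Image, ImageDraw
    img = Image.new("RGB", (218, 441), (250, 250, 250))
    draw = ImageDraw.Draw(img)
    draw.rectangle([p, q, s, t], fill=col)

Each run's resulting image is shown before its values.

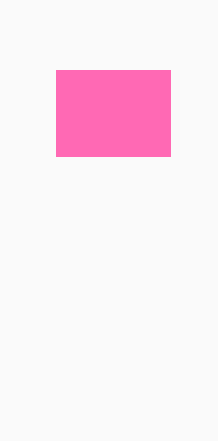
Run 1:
p = 56, q = 70, s = 170, t = 156, col = 'hotpink'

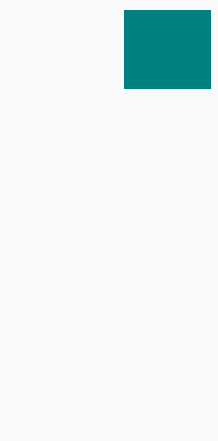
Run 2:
p = 124, q = 10, s = 210, t = 88, col = 'teal'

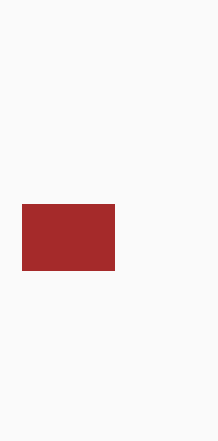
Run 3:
p = 22
q = 204
s = 114
t = 270
col = 'brown'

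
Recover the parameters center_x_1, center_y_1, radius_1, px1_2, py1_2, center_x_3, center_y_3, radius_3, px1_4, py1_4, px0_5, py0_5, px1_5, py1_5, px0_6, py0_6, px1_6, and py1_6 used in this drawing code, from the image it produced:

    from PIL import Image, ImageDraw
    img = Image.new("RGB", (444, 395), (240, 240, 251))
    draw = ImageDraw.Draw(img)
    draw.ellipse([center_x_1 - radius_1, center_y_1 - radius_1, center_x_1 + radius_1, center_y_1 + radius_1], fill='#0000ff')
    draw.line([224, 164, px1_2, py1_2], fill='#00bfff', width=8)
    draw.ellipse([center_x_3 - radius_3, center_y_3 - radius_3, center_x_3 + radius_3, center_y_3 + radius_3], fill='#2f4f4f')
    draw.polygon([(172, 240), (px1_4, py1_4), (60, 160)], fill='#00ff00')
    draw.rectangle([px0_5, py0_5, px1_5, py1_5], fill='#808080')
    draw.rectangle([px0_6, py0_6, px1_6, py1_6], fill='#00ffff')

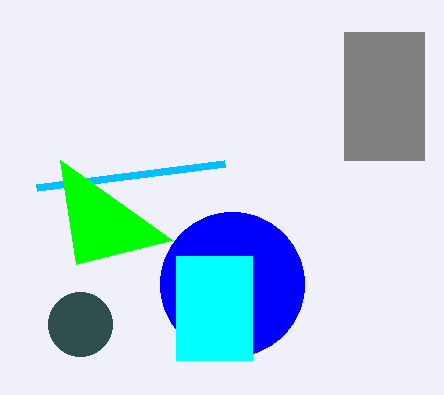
center_x_1 = 232, center_y_1 = 284, radius_1 = 72, px1_2 = 36, py1_2 = 188, center_x_3 = 80, center_y_3 = 324, radius_3 = 32, px1_4 = 76, py1_4 = 264, px0_5 = 344, py0_5 = 32, px1_5 = 424, py1_5 = 160, px0_6 = 176, py0_6 = 256, px1_6 = 252, py1_6 = 360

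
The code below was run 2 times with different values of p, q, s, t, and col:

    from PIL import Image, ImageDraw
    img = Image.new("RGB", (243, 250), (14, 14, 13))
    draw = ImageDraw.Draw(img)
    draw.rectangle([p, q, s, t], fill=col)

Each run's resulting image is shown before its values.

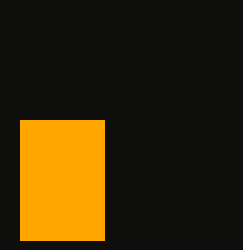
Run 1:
p = 20
q = 120
s = 104
t = 240
col = 'orange'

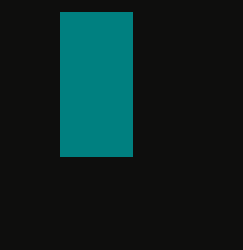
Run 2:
p = 60, q = 12, s = 132, t = 156, col = 'teal'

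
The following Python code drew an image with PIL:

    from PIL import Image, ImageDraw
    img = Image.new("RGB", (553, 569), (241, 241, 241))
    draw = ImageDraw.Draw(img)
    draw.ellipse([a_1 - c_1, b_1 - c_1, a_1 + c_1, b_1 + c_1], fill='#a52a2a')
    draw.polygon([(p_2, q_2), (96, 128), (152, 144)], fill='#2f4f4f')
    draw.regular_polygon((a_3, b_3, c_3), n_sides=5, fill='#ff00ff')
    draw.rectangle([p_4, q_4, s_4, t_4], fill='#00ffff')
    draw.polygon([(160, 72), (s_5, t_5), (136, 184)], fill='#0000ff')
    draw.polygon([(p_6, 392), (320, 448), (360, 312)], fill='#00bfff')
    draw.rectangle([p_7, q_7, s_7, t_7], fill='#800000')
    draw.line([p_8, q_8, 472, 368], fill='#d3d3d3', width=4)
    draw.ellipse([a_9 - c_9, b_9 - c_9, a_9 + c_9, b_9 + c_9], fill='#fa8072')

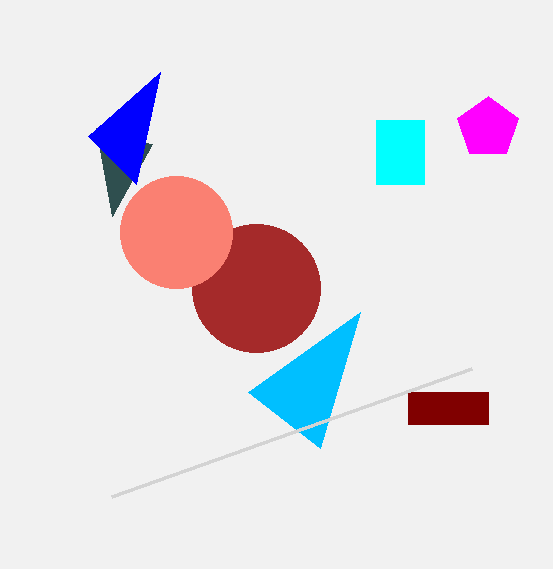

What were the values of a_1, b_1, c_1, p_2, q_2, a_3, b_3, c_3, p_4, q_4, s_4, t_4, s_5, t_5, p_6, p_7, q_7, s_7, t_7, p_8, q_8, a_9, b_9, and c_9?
a_1 = 256, b_1 = 288, c_1 = 64, p_2 = 112, q_2 = 216, a_3 = 488, b_3 = 128, c_3 = 32, p_4 = 376, q_4 = 120, s_4 = 424, t_4 = 184, s_5 = 88, t_5 = 136, p_6 = 248, p_7 = 408, q_7 = 392, s_7 = 488, t_7 = 424, p_8 = 112, q_8 = 496, a_9 = 176, b_9 = 232, c_9 = 56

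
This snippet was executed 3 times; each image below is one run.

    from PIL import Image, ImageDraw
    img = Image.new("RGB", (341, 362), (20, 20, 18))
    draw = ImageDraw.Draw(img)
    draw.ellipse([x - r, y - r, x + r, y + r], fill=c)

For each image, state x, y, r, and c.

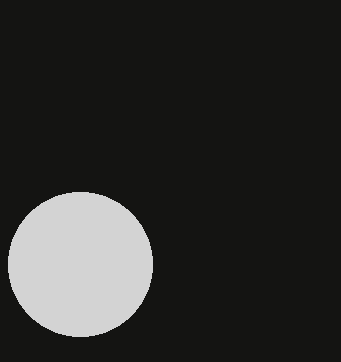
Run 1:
x = 80; y = 264; r = 72; c = 'lightgray'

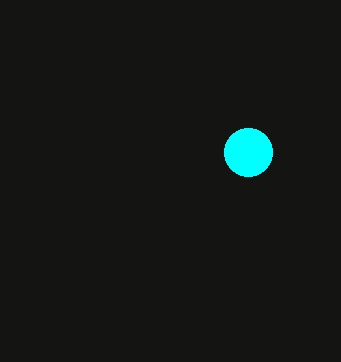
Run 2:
x = 248
y = 152
r = 24
c = 'cyan'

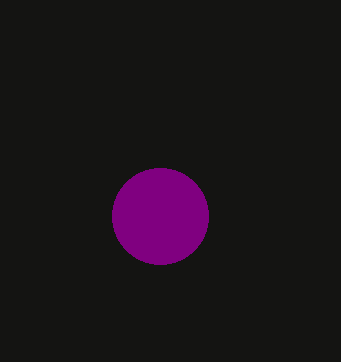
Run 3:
x = 160
y = 216
r = 48
c = 'purple'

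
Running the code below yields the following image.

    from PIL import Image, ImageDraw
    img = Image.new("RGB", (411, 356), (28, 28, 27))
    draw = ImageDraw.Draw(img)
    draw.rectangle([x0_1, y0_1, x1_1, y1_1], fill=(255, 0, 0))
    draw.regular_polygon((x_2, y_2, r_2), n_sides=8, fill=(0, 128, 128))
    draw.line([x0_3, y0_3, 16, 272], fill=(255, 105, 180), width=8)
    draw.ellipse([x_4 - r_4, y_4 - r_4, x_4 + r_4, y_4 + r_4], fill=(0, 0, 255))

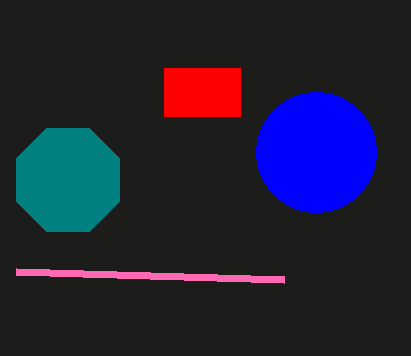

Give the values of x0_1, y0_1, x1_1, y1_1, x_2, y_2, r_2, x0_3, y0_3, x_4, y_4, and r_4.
x0_1 = 164; y0_1 = 68; x1_1 = 240; y1_1 = 116; x_2 = 68; y_2 = 180; r_2 = 56; x0_3 = 284; y0_3 = 280; x_4 = 316; y_4 = 152; r_4 = 60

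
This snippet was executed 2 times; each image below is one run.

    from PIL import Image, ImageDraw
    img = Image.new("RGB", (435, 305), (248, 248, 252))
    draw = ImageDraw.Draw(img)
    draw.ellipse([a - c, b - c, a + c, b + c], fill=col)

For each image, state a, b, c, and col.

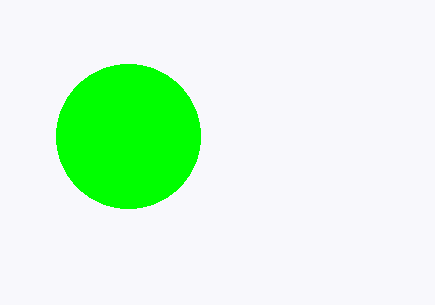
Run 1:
a = 128, b = 136, c = 72, col = 'lime'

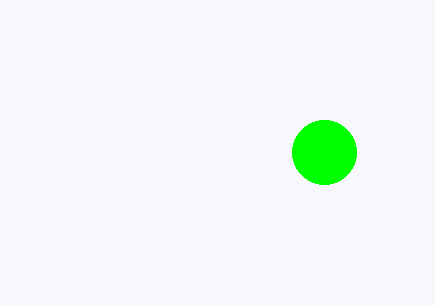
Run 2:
a = 324
b = 152
c = 32
col = 'lime'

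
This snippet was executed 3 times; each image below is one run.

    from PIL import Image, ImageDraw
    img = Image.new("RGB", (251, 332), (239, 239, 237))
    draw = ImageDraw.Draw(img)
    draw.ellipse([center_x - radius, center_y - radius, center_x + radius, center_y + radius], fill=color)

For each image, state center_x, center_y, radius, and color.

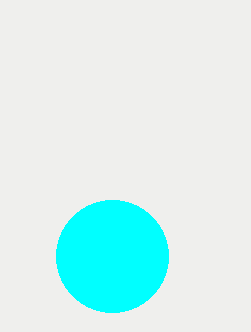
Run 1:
center_x = 112; center_y = 256; radius = 56; color = 'cyan'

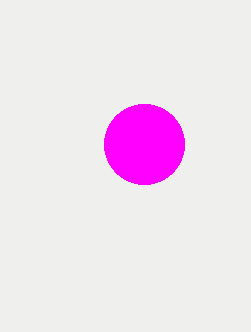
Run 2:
center_x = 144
center_y = 144
radius = 40
color = 'magenta'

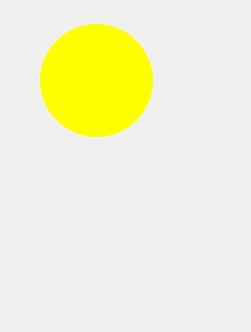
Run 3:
center_x = 96
center_y = 80
radius = 56
color = 'yellow'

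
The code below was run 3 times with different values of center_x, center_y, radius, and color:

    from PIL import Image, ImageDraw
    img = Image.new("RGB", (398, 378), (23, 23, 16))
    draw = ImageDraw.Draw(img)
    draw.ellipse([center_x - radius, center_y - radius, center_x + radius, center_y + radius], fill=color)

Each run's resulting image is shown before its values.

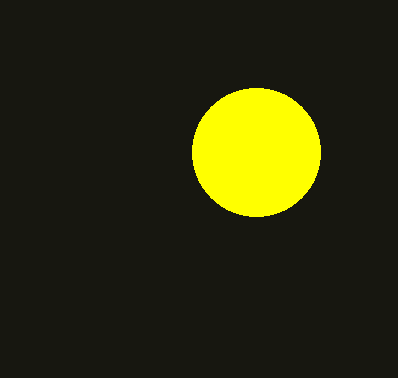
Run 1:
center_x = 256; center_y = 152; radius = 64; color = 'yellow'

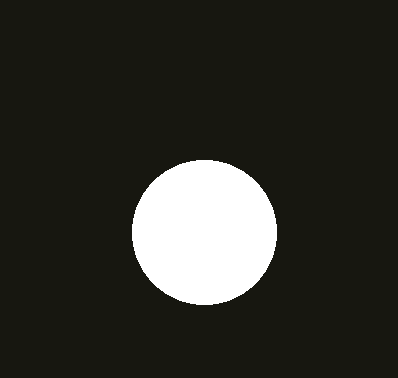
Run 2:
center_x = 204, center_y = 232, radius = 72, color = 'white'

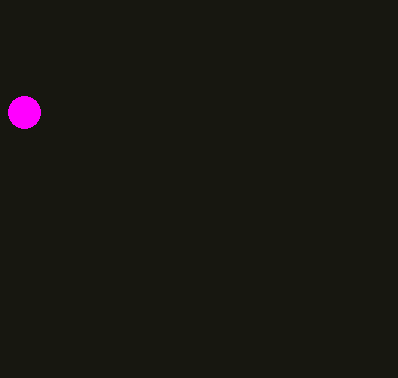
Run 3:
center_x = 24, center_y = 112, radius = 16, color = 'magenta'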